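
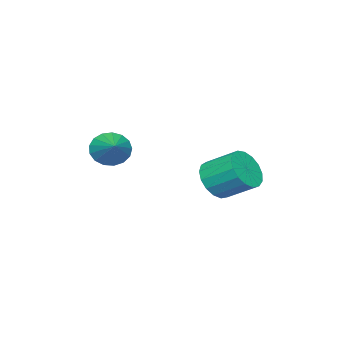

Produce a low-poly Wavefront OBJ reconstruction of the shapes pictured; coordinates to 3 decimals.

v 0.515 -0.412 -3.115
v 0.87 0.086 -3.841
v 0.681 1.371 -3.051
v 0.325 0.872 -2.325
v 0.424 0.073 -3.926
v 0.235 1.358 -3.137
v -0.002 -0.051 -3.826
v -0.191 1.233 -3.036
v -0.309 -0.259 -3.563
v -0.498 1.026 -2.773
v -0.428 -0.501 -3.197
v -0.617 0.784 -2.407
v -0.331 -0.723 -2.812
v -0.52 0.562 -2.022
v -0.04 -0.874 -2.497
v -0.229 0.411 -1.707
v 0.378 -0.919 -2.323
v 0.189 0.366 -1.533
v 0.827 -0.848 -2.331
v 0.638 0.437 -1.541
v 1.205 -0.678 -2.518
v 1.015 0.607 -1.728
v 1.424 -0.446 -2.842
v 1.235 0.839 -2.052
v 1.435 -0.207 -3.229
v 1.246 1.078 -2.439
v 1.235 -0.015 -3.589
v 1.046 1.27 -2.799
v 1.865 -4.31 -1.898
v 2.462 -4.609 -2.391
v 2.855 -3.35 -1.282
v 2.305 -4.311 -2.602
v 2.047 -4.013 -2.652
v 1.747 -3.783 -2.529
v 1.475 -3.674 -2.261
v 1.292 -3.71 -1.911
v 1.24 -3.883 -1.557
v 1.331 -4.155 -1.282
v 1.545 -4.461 -1.147
v 1.832 -4.733 -1.185
v 2.127 -4.908 -1.386
v 2.361 -4.946 -1.704
v 2.482 -4.838 -2.067
f 2 1 5
f 2 5 3
f 3 5 6
f 3 6 4
f 5 1 7
f 5 7 6
f 6 7 8
f 6 8 4
f 7 1 9
f 7 9 8
f 8 9 10
f 8 10 4
f 9 1 11
f 9 11 10
f 10 11 12
f 10 12 4
f 11 1 13
f 11 13 12
f 12 13 14
f 12 14 4
f 13 1 15
f 13 15 14
f 14 15 16
f 14 16 4
f 15 1 17
f 15 17 16
f 16 17 18
f 16 18 4
f 17 1 19
f 17 19 18
f 18 19 20
f 18 20 4
f 19 1 21
f 19 21 20
f 20 21 22
f 20 22 4
f 21 1 23
f 21 23 22
f 22 23 24
f 22 24 4
f 23 1 25
f 23 25 24
f 24 25 26
f 24 26 4
f 25 1 27
f 25 27 26
f 26 27 28
f 26 28 4
f 27 1 2
f 27 2 28
f 28 2 3
f 28 3 4
f 30 29 32
f 30 32 31
f 32 29 33
f 32 33 31
f 33 29 34
f 33 34 31
f 34 29 35
f 34 35 31
f 35 29 36
f 35 36 31
f 36 29 37
f 36 37 31
f 37 29 38
f 37 38 31
f 38 29 39
f 38 39 31
f 39 29 40
f 39 40 31
f 40 29 41
f 40 41 31
f 41 29 42
f 41 42 31
f 42 29 43
f 42 43 31
f 43 29 30
f 43 30 31



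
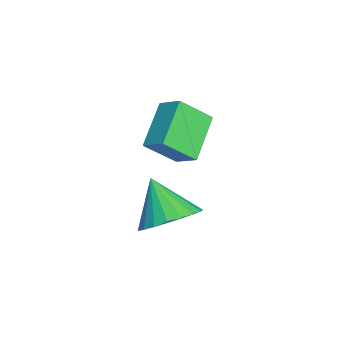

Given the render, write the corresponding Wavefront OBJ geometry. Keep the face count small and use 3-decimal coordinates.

v -1.936 -3.392 3.345
v -3.277 -2.962 4.261
v -2.248 -2.44 2.441
v -3.59 -2.01 3.356
v -1.43 -2.79 3.804
v -2.772 -2.36 4.719
v -1.743 -1.838 2.899
v -3.084 -1.408 3.815
v 0.353 -2.52 1.862
v 1.17 -2.561 2.401
v -0.453 -3.1 3.038
v 1.03 -2.189 2.489
v 0.772 -1.874 2.468
v 0.443 -1.67 2.342
v 0.097 -1.614 2.133
v -0.204 -1.714 1.878
v -0.409 -1.953 1.619
v -0.482 -2.29 1.403
v -0.41 -2.667 1.265
v -0.207 -3.019 1.231
v 0.093 -3.284 1.306
v 0.438 -3.417 1.477
v 0.769 -3.395 1.715
v 1.027 -3.221 1.978
v 1.169 -2.927 2.22
f 2 4 1
f 5 2 1
f 1 4 3
f 3 5 1
f 2 8 4
f 6 2 5
f 6 8 2
f 4 8 3
f 7 5 3
f 3 8 7
f 7 6 5
f 8 6 7
f 10 9 12
f 10 12 11
f 12 9 13
f 12 13 11
f 13 9 14
f 13 14 11
f 14 9 15
f 14 15 11
f 15 9 16
f 15 16 11
f 16 9 17
f 16 17 11
f 17 9 18
f 17 18 11
f 18 9 19
f 18 19 11
f 19 9 20
f 19 20 11
f 20 9 21
f 20 21 11
f 21 9 22
f 21 22 11
f 22 9 23
f 22 23 11
f 23 9 24
f 23 24 11
f 24 9 25
f 24 25 11
f 25 9 10
f 25 10 11



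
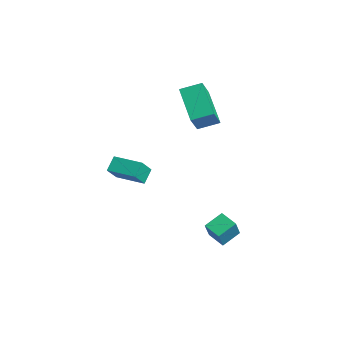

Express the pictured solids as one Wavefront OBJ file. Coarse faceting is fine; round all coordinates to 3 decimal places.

v -2.075 -1.532 -0.815
v -1.661 -2.164 0.052
v -0.868 -0.677 -0.768
v -0.454 -1.309 0.099
v -1.686 -2.051 -1.379
v -1.272 -2.683 -0.512
v -0.479 -1.196 -1.332
v -0.065 -1.828 -0.465
v -4.875 2.942 0.884
v -4.499 3.961 1.262
v -3.147 2.717 -0.233
v -2.771 3.736 0.144
v -4.229 2.284 2.016
v -3.853 3.303 2.393
v -2.501 2.059 0.898
v -2.125 3.078 1.276
v 1.476 1.11 -4.249
v 1.937 0.665 -3.199
v 1.313 2.038 -3.785
v 1.774 1.593 -2.735
v 2.326 1.387 -4.505
v 2.787 0.942 -3.455
v 2.163 2.315 -4.041
v 2.624 1.87 -2.991
f 2 4 1
f 5 2 1
f 1 4 3
f 3 5 1
f 2 8 4
f 6 2 5
f 6 8 2
f 4 8 3
f 7 5 3
f 3 8 7
f 7 6 5
f 8 6 7
f 10 12 9
f 13 10 9
f 9 12 11
f 11 13 9
f 10 16 12
f 14 10 13
f 14 16 10
f 12 16 11
f 15 13 11
f 11 16 15
f 15 14 13
f 16 14 15
f 18 20 17
f 21 18 17
f 17 20 19
f 19 21 17
f 18 24 20
f 22 18 21
f 22 24 18
f 20 24 19
f 23 21 19
f 19 24 23
f 23 22 21
f 24 22 23



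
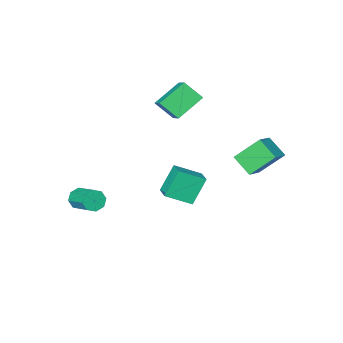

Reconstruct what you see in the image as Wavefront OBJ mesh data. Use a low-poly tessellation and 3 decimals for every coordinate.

v -2.459 -3.363 1.133
v -3.928 -3.468 2.06
v -2.091 -2.285 1.838
v -3.56 -2.39 2.765
v -1.86 -4.13 1.995
v -3.329 -4.235 2.922
v -1.492 -3.052 2.7
v -2.961 -3.157 3.627
v -2.702 -1.143 -1.741
v -1.499 -1.771 -1.055
v -2.368 -0.19 -1.455
v -1.166 -0.817 -0.768
v -1.834 -1.023 -3.152
v -0.632 -1.65 -2.465
v -1.501 -0.069 -2.865
v -0.298 -0.697 -2.179
v -4.782 2.847 1.209
v -4.577 1.822 1.913
v -3.861 3.372 1.705
v -3.657 2.347 2.409
v -3.763 2.213 -0.009
v -3.559 1.188 0.695
v -2.843 2.738 0.487
v -2.638 1.713 1.191
v 2.556 -3.91 -3.256
v 3.07 -3.725 -3.609
v 3.058 -2.326 -2.897
v 2.544 -2.51 -2.544
v 2.638 -3.616 -3.831
v 2.626 -2.217 -3.118
v 2.158 -3.679 -3.715
v 2.146 -2.28 -3.003
v 1.911 -3.877 -3.331
v 1.899 -2.478 -2.619
v 2.042 -4.094 -2.903
v 2.03 -2.695 -2.191
v 2.474 -4.203 -2.682
v 2.462 -2.804 -1.969
v 2.954 -4.14 -2.797
v 2.942 -2.741 -2.085
v 3.201 -3.942 -3.181
v 3.189 -2.543 -2.469
f 2 4 1
f 5 2 1
f 1 4 3
f 3 5 1
f 2 8 4
f 6 2 5
f 6 8 2
f 4 8 3
f 7 5 3
f 3 8 7
f 7 6 5
f 8 6 7
f 10 12 9
f 13 10 9
f 9 12 11
f 11 13 9
f 10 16 12
f 14 10 13
f 14 16 10
f 12 16 11
f 15 13 11
f 11 16 15
f 15 14 13
f 16 14 15
f 18 20 17
f 21 18 17
f 17 20 19
f 19 21 17
f 18 24 20
f 22 18 21
f 22 24 18
f 20 24 19
f 23 21 19
f 19 24 23
f 23 22 21
f 24 22 23
f 26 25 29
f 26 29 27
f 27 29 30
f 27 30 28
f 29 25 31
f 29 31 30
f 30 31 32
f 30 32 28
f 31 25 33
f 31 33 32
f 32 33 34
f 32 34 28
f 33 25 35
f 33 35 34
f 34 35 36
f 34 36 28
f 35 25 37
f 35 37 36
f 36 37 38
f 36 38 28
f 37 25 39
f 37 39 38
f 38 39 40
f 38 40 28
f 39 25 41
f 39 41 40
f 40 41 42
f 40 42 28
f 41 25 26
f 41 26 42
f 42 26 27
f 42 27 28



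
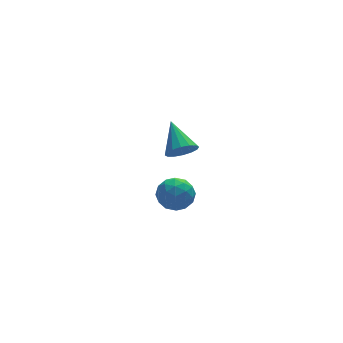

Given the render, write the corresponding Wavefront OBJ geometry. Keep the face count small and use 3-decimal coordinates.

v 1.81 1.535 1.825
v 2.326 1.247 2.254
v 1.79 2.885 2.755
v 2.515 1.434 1.986
v 2.515 1.649 1.674
v 2.326 1.833 1.404
v 1.999 1.937 1.246
v 1.621 1.933 1.243
v 1.294 1.823 1.396
v 1.105 1.635 1.664
v 1.105 1.421 1.975
v 1.293 1.237 2.246
v 1.621 1.133 2.404
v 1.998 1.137 2.407
v -0.773 -2.804 2.999
v -0.276 -2.597 3.604
v 0.196 -3.483 2.436
v 0.693 -3.276 3.041
v 0.078 -3.784 3.179
v -0.521 -3.364 3.527
v 0.441 -2.716 2.513
v -0.158 -2.296 2.861
v 0.474 -2.542 3.303
v 0.25 -3.202 3.715
v -0.33 -2.878 2.325
v -0.554 -3.538 2.737
v -0.609 -2.641 3.351
v 0.529 -3.439 2.689
v 0.168 -3.738 2.77
v 0.46 -3.616 3.126
v -0.753 -3.092 3.305
v -0.461 -2.97 3.661
v -0.253 -3.668 3.411
v 0.381 -3.11 2.379
v 0.673 -2.988 2.735
v -0.54 -2.464 2.914
v -0.248 -2.342 3.27
v 0.173 -2.412 2.629
v 0.124 -2.486 3.53
v 0.693 -2.886 3.199
v 0.545 -2.556 2.889
v 0.193 -2.31 3.093
v -0.008 -2.875 3.771
v 0.561 -3.274 3.441
v 0.2 -3.573 3.522
v -0.152 -3.326 3.726
v 0.433 -2.842 3.595
v -0.641 -2.806 2.599
v -0.072 -3.205 2.269
v 0.072 -2.754 2.314
v -0.28 -2.507 2.518
v -0.773 -3.194 2.841
v -0.204 -3.594 2.51
v -0.273 -3.77 2.947
v -0.625 -3.524 3.151
v -0.513 -3.238 2.445
f 2 1 4
f 2 4 3
f 4 1 5
f 4 5 3
f 5 1 6
f 5 6 3
f 6 1 7
f 6 7 3
f 7 1 8
f 7 8 3
f 8 1 9
f 8 9 3
f 9 1 10
f 9 10 3
f 10 1 11
f 10 11 3
f 11 1 12
f 11 12 3
f 12 1 13
f 12 13 3
f 13 1 14
f 13 14 3
f 14 1 2
f 14 2 3
f 15 52 31
f 52 26 55
f 31 55 20
f 52 55 31
f 15 31 27
f 31 20 32
f 27 32 16
f 31 32 27
f 15 27 36
f 27 16 37
f 36 37 22
f 27 37 36
f 15 36 48
f 36 22 51
f 48 51 25
f 36 51 48
f 15 48 52
f 48 25 56
f 52 56 26
f 48 56 52
f 16 32 43
f 32 20 46
f 43 46 24
f 32 46 43
f 20 55 33
f 55 26 54
f 33 54 19
f 55 54 33
f 26 56 53
f 56 25 49
f 53 49 17
f 56 49 53
f 25 51 50
f 51 22 38
f 50 38 21
f 51 38 50
f 22 37 42
f 37 16 39
f 42 39 23
f 37 39 42
f 18 44 30
f 44 24 45
f 30 45 19
f 44 45 30
f 18 30 28
f 30 19 29
f 28 29 17
f 30 29 28
f 18 28 35
f 28 17 34
f 35 34 21
f 28 34 35
f 18 35 40
f 35 21 41
f 40 41 23
f 35 41 40
f 18 40 44
f 40 23 47
f 44 47 24
f 40 47 44
f 19 45 33
f 45 24 46
f 33 46 20
f 45 46 33
f 17 29 53
f 29 19 54
f 53 54 26
f 29 54 53
f 21 34 50
f 34 17 49
f 50 49 25
f 34 49 50
f 23 41 42
f 41 21 38
f 42 38 22
f 41 38 42
f 24 47 43
f 47 23 39
f 43 39 16
f 47 39 43



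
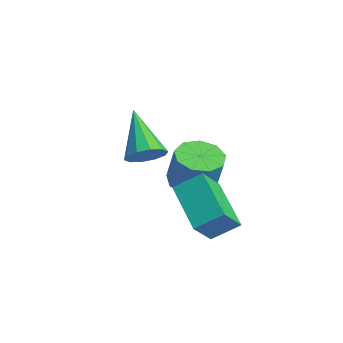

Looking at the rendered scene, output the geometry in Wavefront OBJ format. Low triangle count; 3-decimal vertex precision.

v 2.669 -3.817 2.51
v 3.107 -3.845 3.015
v 1.271 -3.683 3.73
v 3.056 -3.448 2.913
v 2.857 -3.191 2.656
v 2.586 -3.173 2.344
v 2.346 -3.401 2.095
v 2.23 -3.788 2.004
v 2.281 -4.186 2.107
v 2.481 -4.443 2.363
v 2.752 -4.461 2.676
v 2.991 -4.232 2.925
v 0.299 -1.353 -0.443
v 1.097 -1.362 -0.705
v 1.539 -1.277 0.641
v 0.741 -1.267 0.903
v 0.906 -0.821 -0.677
v 1.348 -0.736 0.67
v 0.431 -0.529 -0.539
v 0.873 -0.443 0.808
v -0.106 -0.622 -0.357
v 0.337 -0.536 0.99
v -0.454 -1.057 -0.215
v -0.011 -0.971 1.132
v -0.449 -1.631 -0.18
v -0.006 -1.545 1.167
v -0.095 -2.074 -0.268
v 0.348 -1.989 1.078
v 0.444 -2.18 -0.438
v 0.887 -2.095 0.908
v 0.914 -1.899 -0.611
v 1.357 -1.814 0.735
v 1.301 -1.858 -0.567
v 1.715 -2.601 0.322
v 1.593 -0.982 0.03
v 2.007 -1.724 0.918
v 3.053 -1.876 -1.398
v 3.467 -2.618 -0.51
v 3.345 -0.999 -0.802
v 3.759 -1.742 0.087
f 2 1 4
f 2 4 3
f 4 1 5
f 4 5 3
f 5 1 6
f 5 6 3
f 6 1 7
f 6 7 3
f 7 1 8
f 7 8 3
f 8 1 9
f 8 9 3
f 9 1 10
f 9 10 3
f 10 1 11
f 10 11 3
f 11 1 12
f 11 12 3
f 12 1 2
f 12 2 3
f 14 13 17
f 14 17 15
f 15 17 18
f 15 18 16
f 17 13 19
f 17 19 18
f 18 19 20
f 18 20 16
f 19 13 21
f 19 21 20
f 20 21 22
f 20 22 16
f 21 13 23
f 21 23 22
f 22 23 24
f 22 24 16
f 23 13 25
f 23 25 24
f 24 25 26
f 24 26 16
f 25 13 27
f 25 27 26
f 26 27 28
f 26 28 16
f 27 13 29
f 27 29 28
f 28 29 30
f 28 30 16
f 29 13 31
f 29 31 30
f 30 31 32
f 30 32 16
f 31 13 14
f 31 14 32
f 32 14 15
f 32 15 16
f 34 36 33
f 37 34 33
f 33 36 35
f 35 37 33
f 34 40 36
f 38 34 37
f 38 40 34
f 36 40 35
f 39 37 35
f 35 40 39
f 39 38 37
f 40 38 39



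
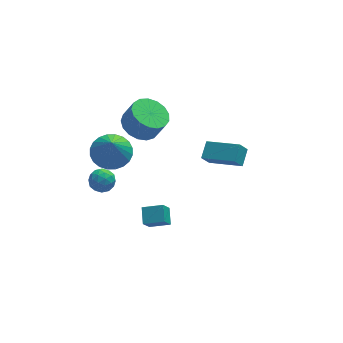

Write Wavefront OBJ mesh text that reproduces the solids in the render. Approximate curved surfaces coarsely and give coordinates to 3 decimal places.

v -2.059 1.788 0.008
v -1.011 1.797 0.071
v -2.141 1.152 1.452
v -1.104 2.164 0.228
v -1.341 2.474 0.351
v -1.689 2.679 0.422
v -2.092 2.749 0.43
v -2.491 2.673 0.373
v -2.824 2.462 0.262
v -3.04 2.148 0.111
v -3.107 1.78 -0.055
v -3.015 1.413 -0.211
v -2.777 1.103 -0.335
v -2.43 0.897 -0.406
v -2.026 0.827 -0.414
v -1.628 0.903 -0.357
v -1.295 1.114 -0.246
v -1.078 1.428 -0.095
v -1.461 -3.034 -0.745
v -0.503 -3.332 -0.436
v -1.358 -2.244 -0.305
v -0.4 -2.543 0.005
v -1.08 -2.637 -1.545
v -0.122 -2.936 -1.235
v -0.977 -1.848 -1.104
v -0.019 -2.146 -0.795
v 2.915 2.255 -2.565
v 2.476 2.097 -1.891
v 3.353 3.047 -2.095
v 2.914 2.889 -1.42
v 4.326 1.091 -1.92
v 3.887 0.933 -1.245
v 4.764 1.883 -1.449
v 4.325 1.725 -0.775
v -0.538 2.324 1.299
v 0.294 1.967 0.851
v 0.79 1.74 1.954
v -0.042 2.096 2.401
v 0.386 2.438 0.907
v 0.882 2.211 2.01
v 0.266 2.883 1.053
v 0.762 2.656 2.155
v -0.038 3.2 1.255
v 0.458 2.973 2.357
v -0.457 3.316 1.467
v 0.039 3.089 2.569
v -0.894 3.205 1.64
v -0.398 2.978 2.743
v -1.249 2.892 1.736
v -0.754 2.665 2.838
v -1.442 2.448 1.731
v -0.947 2.221 2.833
v -1.428 1.976 1.627
v -0.932 1.749 2.73
v -1.209 1.584 1.448
v -0.714 1.357 2.551
v -0.837 1.361 1.235
v -0.341 1.134 2.337
v -0.396 1.359 1.036
v 0.099 1.131 2.139
v 0.012 1.577 0.898
v 0.508 1.35 2
v -2.834 2.097 -1.694
v -2.14 2.056 -1.862
v -3.04 1.144 -2.318
v -2.346 1.103 -2.486
v -2.56 0.979 -1.815
v -2.433 1.567 -1.429
v -2.747 1.633 -2.751
v -2.62 2.221 -2.365
v -2.086 1.769 -2.514
v -1.971 1.365 -1.936
v -3.209 1.835 -2.244
v -3.094 1.431 -1.666
v -2.469 2.16 -1.723
v -2.711 1.04 -2.457
v -2.837 0.967 -2.063
v -2.429 0.943 -2.161
v -2.641 1.873 -1.469
v -2.233 1.849 -1.567
v -2.48 1.216 -1.54
v -2.947 1.351 -2.613
v -2.539 1.327 -2.711
v -2.751 2.257 -2.019
v -2.343 2.233 -2.117
v -2.7 1.984 -2.64
v -2.029 1.967 -2.205
v -2.151 1.407 -2.572
v -2.386 1.719 -2.728
v -2.311 2.064 -2.501
v -1.961 1.729 -1.865
v -2.083 1.17 -2.232
v -2.209 1.097 -1.838
v -2.134 1.442 -1.611
v -1.93 1.561 -2.249
v -3.097 2.03 -1.948
v -3.219 1.471 -2.315
v -3.046 1.758 -2.569
v -2.971 2.103 -2.342
v -3.029 1.793 -1.608
v -3.151 1.233 -1.975
v -2.869 1.136 -1.679
v -2.794 1.481 -1.452
v -3.25 1.639 -1.931
f 2 1 4
f 2 4 3
f 4 1 5
f 4 5 3
f 5 1 6
f 5 6 3
f 6 1 7
f 6 7 3
f 7 1 8
f 7 8 3
f 8 1 9
f 8 9 3
f 9 1 10
f 9 10 3
f 10 1 11
f 10 11 3
f 11 1 12
f 11 12 3
f 12 1 13
f 12 13 3
f 13 1 14
f 13 14 3
f 14 1 15
f 14 15 3
f 15 1 16
f 15 16 3
f 16 1 17
f 16 17 3
f 17 1 18
f 17 18 3
f 18 1 2
f 18 2 3
f 20 22 19
f 23 20 19
f 19 22 21
f 21 23 19
f 20 26 22
f 24 20 23
f 24 26 20
f 22 26 21
f 25 23 21
f 21 26 25
f 25 24 23
f 26 24 25
f 28 30 27
f 31 28 27
f 27 30 29
f 29 31 27
f 28 34 30
f 32 28 31
f 32 34 28
f 30 34 29
f 33 31 29
f 29 34 33
f 33 32 31
f 34 32 33
f 36 35 39
f 36 39 37
f 37 39 40
f 37 40 38
f 39 35 41
f 39 41 40
f 40 41 42
f 40 42 38
f 41 35 43
f 41 43 42
f 42 43 44
f 42 44 38
f 43 35 45
f 43 45 44
f 44 45 46
f 44 46 38
f 45 35 47
f 45 47 46
f 46 47 48
f 46 48 38
f 47 35 49
f 47 49 48
f 48 49 50
f 48 50 38
f 49 35 51
f 49 51 50
f 50 51 52
f 50 52 38
f 51 35 53
f 51 53 52
f 52 53 54
f 52 54 38
f 53 35 55
f 53 55 54
f 54 55 56
f 54 56 38
f 55 35 57
f 55 57 56
f 56 57 58
f 56 58 38
f 57 35 59
f 57 59 58
f 58 59 60
f 58 60 38
f 59 35 61
f 59 61 60
f 60 61 62
f 60 62 38
f 61 35 36
f 61 36 62
f 62 36 37
f 62 37 38
f 63 100 79
f 100 74 103
f 79 103 68
f 100 103 79
f 63 79 75
f 79 68 80
f 75 80 64
f 79 80 75
f 63 75 84
f 75 64 85
f 84 85 70
f 75 85 84
f 63 84 96
f 84 70 99
f 96 99 73
f 84 99 96
f 63 96 100
f 96 73 104
f 100 104 74
f 96 104 100
f 64 80 91
f 80 68 94
f 91 94 72
f 80 94 91
f 68 103 81
f 103 74 102
f 81 102 67
f 103 102 81
f 74 104 101
f 104 73 97
f 101 97 65
f 104 97 101
f 73 99 98
f 99 70 86
f 98 86 69
f 99 86 98
f 70 85 90
f 85 64 87
f 90 87 71
f 85 87 90
f 66 92 78
f 92 72 93
f 78 93 67
f 92 93 78
f 66 78 76
f 78 67 77
f 76 77 65
f 78 77 76
f 66 76 83
f 76 65 82
f 83 82 69
f 76 82 83
f 66 83 88
f 83 69 89
f 88 89 71
f 83 89 88
f 66 88 92
f 88 71 95
f 92 95 72
f 88 95 92
f 67 93 81
f 93 72 94
f 81 94 68
f 93 94 81
f 65 77 101
f 77 67 102
f 101 102 74
f 77 102 101
f 69 82 98
f 82 65 97
f 98 97 73
f 82 97 98
f 71 89 90
f 89 69 86
f 90 86 70
f 89 86 90
f 72 95 91
f 95 71 87
f 91 87 64
f 95 87 91



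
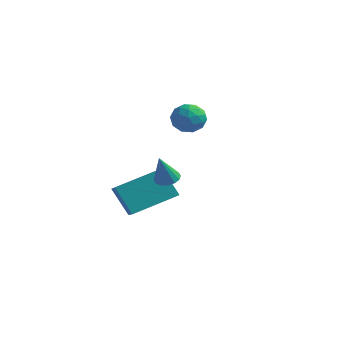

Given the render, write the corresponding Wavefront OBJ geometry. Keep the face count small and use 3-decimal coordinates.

v 0.011 -0.587 -2.363
v 0.636 -1.196 -1.918
v 1.128 1.089 -1.639
v 1.753 0.479 -1.193
v 0.867 -0.619 -3.607
v 1.492 -1.229 -3.161
v 1.984 1.056 -2.882
v 2.609 0.447 -2.437
v 0.524 4.263 0.073
v 0.989 4.355 0.73
v 0.811 2.985 0.05
v 1.276 3.077 0.707
v 0.472 3.152 0.766
v 0.295 3.942 0.781
v 1.505 3.398 -0.001
v 1.328 4.188 0.014
v 1.596 3.82 0.684
v 0.957 3.669 1.158
v 0.843 3.671 -0.378
v 0.204 3.52 0.096
v 0.732 4.421 0.404
v 1.068 2.919 0.376
v 0.596 2.963 0.412
v 0.869 3.017 0.797
v 0.323 4.179 0.434
v 0.597 4.233 0.819
v 0.293 3.526 0.841
v 1.203 3.107 -0.039
v 1.477 3.161 0.346
v 0.931 4.323 -0.017
v 1.204 4.377 0.368
v 1.507 3.814 -0.061
v 1.361 4.161 0.762
v 1.53 3.41 0.749
v 1.665 3.598 0.333
v 1.561 4.063 0.342
v 0.986 4.072 1.041
v 1.154 3.321 1.027
v 0.682 3.365 1.063
v 0.578 3.829 1.071
v 1.342 3.758 1.014
v 0.646 4.019 -0.247
v 0.814 3.268 -0.261
v 1.222 3.511 -0.291
v 1.118 3.975 -0.283
v 0.27 3.93 0.031
v 0.439 3.179 0.018
v 0.239 3.277 0.438
v 0.135 3.742 0.447
v 0.458 3.582 -0.234
v 3.543 -1.78 -0.434
v 4.07 -1.734 -0.412
v 3.537 -2.32 0.814
v 3.974 -1.498 -0.31
v 3.762 -1.338 -0.242
v 3.491 -1.296 -0.225
v 3.234 -1.384 -0.264
v 3.06 -1.578 -0.349
v 3.015 -1.827 -0.456
v 3.111 -2.063 -0.558
v 3.323 -2.223 -0.626
v 3.594 -2.264 -0.643
v 3.851 -2.176 -0.604
v 4.025 -1.982 -0.519
f 2 4 1
f 5 2 1
f 1 4 3
f 3 5 1
f 2 8 4
f 6 2 5
f 6 8 2
f 4 8 3
f 7 5 3
f 3 8 7
f 7 6 5
f 8 6 7
f 9 46 25
f 46 20 49
f 25 49 14
f 46 49 25
f 9 25 21
f 25 14 26
f 21 26 10
f 25 26 21
f 9 21 30
f 21 10 31
f 30 31 16
f 21 31 30
f 9 30 42
f 30 16 45
f 42 45 19
f 30 45 42
f 9 42 46
f 42 19 50
f 46 50 20
f 42 50 46
f 10 26 37
f 26 14 40
f 37 40 18
f 26 40 37
f 14 49 27
f 49 20 48
f 27 48 13
f 49 48 27
f 20 50 47
f 50 19 43
f 47 43 11
f 50 43 47
f 19 45 44
f 45 16 32
f 44 32 15
f 45 32 44
f 16 31 36
f 31 10 33
f 36 33 17
f 31 33 36
f 12 38 24
f 38 18 39
f 24 39 13
f 38 39 24
f 12 24 22
f 24 13 23
f 22 23 11
f 24 23 22
f 12 22 29
f 22 11 28
f 29 28 15
f 22 28 29
f 12 29 34
f 29 15 35
f 34 35 17
f 29 35 34
f 12 34 38
f 34 17 41
f 38 41 18
f 34 41 38
f 13 39 27
f 39 18 40
f 27 40 14
f 39 40 27
f 11 23 47
f 23 13 48
f 47 48 20
f 23 48 47
f 15 28 44
f 28 11 43
f 44 43 19
f 28 43 44
f 17 35 36
f 35 15 32
f 36 32 16
f 35 32 36
f 18 41 37
f 41 17 33
f 37 33 10
f 41 33 37
f 52 51 54
f 52 54 53
f 54 51 55
f 54 55 53
f 55 51 56
f 55 56 53
f 56 51 57
f 56 57 53
f 57 51 58
f 57 58 53
f 58 51 59
f 58 59 53
f 59 51 60
f 59 60 53
f 60 51 61
f 60 61 53
f 61 51 62
f 61 62 53
f 62 51 63
f 62 63 53
f 63 51 64
f 63 64 53
f 64 51 52
f 64 52 53



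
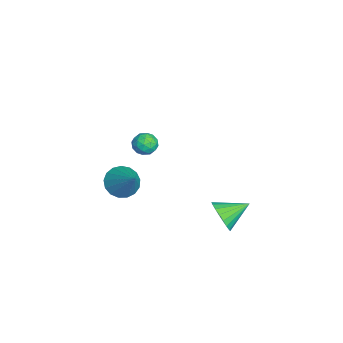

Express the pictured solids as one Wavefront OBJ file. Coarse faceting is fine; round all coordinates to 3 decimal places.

v 1.816 -0.515 3.177
v 2.203 -0.252 2.65
v 1.977 -1.568 2.77
v 2.364 -1.305 2.243
v 2.609 -1.287 2.904
v 2.509 -0.636 3.155
v 1.671 -1.184 2.265
v 1.571 -0.533 2.516
v 2.113 -0.665 2.087
v 2.693 -0.729 2.482
v 1.487 -1.091 2.938
v 2.067 -1.155 3.333
v 1.995 -0.291 2.949
v 2.185 -1.529 2.471
v 2.329 -1.518 2.859
v 2.556 -1.364 2.55
v 2.175 -0.517 3.246
v 2.403 -0.363 2.936
v 2.642 -0.971 3.086
v 1.777 -1.457 2.484
v 2.005 -1.303 2.174
v 1.624 -0.456 2.87
v 1.851 -0.302 2.561
v 1.538 -0.849 2.334
v 2.17 -0.38 2.308
v 2.265 -0.998 2.069
v 1.857 -0.927 2.082
v 1.799 -0.545 2.23
v 2.511 -0.417 2.541
v 2.606 -1.036 2.301
v 2.75 -1.025 2.69
v 2.691 -0.643 2.837
v 2.458 -0.66 2.209
v 1.574 -0.784 3.119
v 1.669 -1.403 2.879
v 1.489 -1.177 2.583
v 1.43 -0.795 2.73
v 1.915 -0.822 3.351
v 2.01 -1.44 3.112
v 2.381 -1.275 3.19
v 2.323 -0.893 3.338
v 1.722 -1.16 3.211
v -2.215 -2.15 -3.877
v -1.504 -2.761 -4.278
v -0.785 -1.45 -2.403
v -1.453 -2.343 -4.526
v -1.576 -1.882 -4.625
v -1.846 -1.482 -4.553
v -2.201 -1.235 -4.326
v -2.559 -1.197 -3.996
v -2.838 -1.378 -3.639
v -2.975 -1.736 -3.336
v -2.937 -2.189 -3.157
v -2.734 -2.633 -3.143
v -2.413 -2.966 -3.297
v -2.046 -3.112 -3.584
v -1.718 -3.038 -3.938
v 0.711 2.937 -4.271
v 1.34 3.401 -4.91
v 0.289 4.423 -3.609
v 0.981 3.396 -5.129
v 0.576 3.312 -5.199
v 0.194 3.163 -5.108
v -0.099 2.975 -4.873
v -0.252 2.781 -4.533
v -0.238 2.613 -4.149
v -0.06 2.502 -3.785
v 0.251 2.466 -3.505
v 0.642 2.511 -3.358
v 1.044 2.63 -3.368
v 1.389 2.802 -3.535
v 1.617 2.998 -3.829
v 1.688 3.183 -4.199
v 1.59 3.325 -4.582
f 1 38 17
f 38 12 41
f 17 41 6
f 38 41 17
f 1 17 13
f 17 6 18
f 13 18 2
f 17 18 13
f 1 13 22
f 13 2 23
f 22 23 8
f 13 23 22
f 1 22 34
f 22 8 37
f 34 37 11
f 22 37 34
f 1 34 38
f 34 11 42
f 38 42 12
f 34 42 38
f 2 18 29
f 18 6 32
f 29 32 10
f 18 32 29
f 6 41 19
f 41 12 40
f 19 40 5
f 41 40 19
f 12 42 39
f 42 11 35
f 39 35 3
f 42 35 39
f 11 37 36
f 37 8 24
f 36 24 7
f 37 24 36
f 8 23 28
f 23 2 25
f 28 25 9
f 23 25 28
f 4 30 16
f 30 10 31
f 16 31 5
f 30 31 16
f 4 16 14
f 16 5 15
f 14 15 3
f 16 15 14
f 4 14 21
f 14 3 20
f 21 20 7
f 14 20 21
f 4 21 26
f 21 7 27
f 26 27 9
f 21 27 26
f 4 26 30
f 26 9 33
f 30 33 10
f 26 33 30
f 5 31 19
f 31 10 32
f 19 32 6
f 31 32 19
f 3 15 39
f 15 5 40
f 39 40 12
f 15 40 39
f 7 20 36
f 20 3 35
f 36 35 11
f 20 35 36
f 9 27 28
f 27 7 24
f 28 24 8
f 27 24 28
f 10 33 29
f 33 9 25
f 29 25 2
f 33 25 29
f 44 43 46
f 44 46 45
f 46 43 47
f 46 47 45
f 47 43 48
f 47 48 45
f 48 43 49
f 48 49 45
f 49 43 50
f 49 50 45
f 50 43 51
f 50 51 45
f 51 43 52
f 51 52 45
f 52 43 53
f 52 53 45
f 53 43 54
f 53 54 45
f 54 43 55
f 54 55 45
f 55 43 56
f 55 56 45
f 56 43 57
f 56 57 45
f 57 43 44
f 57 44 45
f 59 58 61
f 59 61 60
f 61 58 62
f 61 62 60
f 62 58 63
f 62 63 60
f 63 58 64
f 63 64 60
f 64 58 65
f 64 65 60
f 65 58 66
f 65 66 60
f 66 58 67
f 66 67 60
f 67 58 68
f 67 68 60
f 68 58 69
f 68 69 60
f 69 58 70
f 69 70 60
f 70 58 71
f 70 71 60
f 71 58 72
f 71 72 60
f 72 58 73
f 72 73 60
f 73 58 74
f 73 74 60
f 74 58 59
f 74 59 60



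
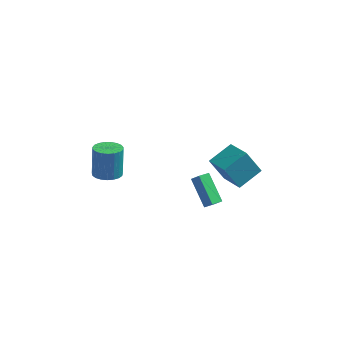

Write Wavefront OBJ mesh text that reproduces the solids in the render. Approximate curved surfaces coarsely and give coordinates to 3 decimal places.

v 2.615 -0.342 0.36
v 1.501 0.956 1.694
v 3.089 0.309 0.122
v 1.975 1.608 1.456
v 3.145 -0.508 0.964
v 2.031 0.791 2.298
v 3.619 0.144 0.726
v 2.505 1.442 2.06
v 3.155 2.97 0.153
v 2.193 2.933 1.767
v 4.25 4.296 0.836
v 3.288 4.259 2.45
v 4.412 1.561 0.87
v 3.45 1.524 2.484
v 5.507 2.887 1.553
v 4.545 2.85 3.167
v -3.785 0.913 1.06
v -2.887 1.244 0.995
v -2.976 1.879 3.016
v -3.875 1.547 3.08
v -3.1 1.562 0.886
v -3.19 2.197 2.907
v -3.433 1.769 0.806
v -3.522 2.404 2.827
v -3.826 1.827 0.771
v -3.915 2.462 2.791
v -4.212 1.727 0.785
v -4.302 2.362 2.806
v -4.525 1.487 0.847
v -4.614 2.121 2.867
v -4.709 1.147 0.945
v -4.799 1.781 2.966
v -4.734 0.766 1.064
v -4.823 1.401 3.084
v -4.595 0.411 1.181
v -4.684 1.046 3.202
v -4.316 0.143 1.278
v -4.405 0.778 3.299
v -3.945 0.007 1.337
v -4.034 0.642 3.358
v -3.546 0.029 1.348
v -3.636 0.663 3.369
v -3.189 0.203 1.309
v -3.278 0.837 3.33
v -2.935 0.5 1.227
v -3.024 1.134 3.248
v -2.828 0.868 1.116
v -2.917 1.503 3.137
f 2 4 1
f 5 2 1
f 1 4 3
f 3 5 1
f 2 8 4
f 6 2 5
f 6 8 2
f 4 8 3
f 7 5 3
f 3 8 7
f 7 6 5
f 8 6 7
f 10 12 9
f 13 10 9
f 9 12 11
f 11 13 9
f 10 16 12
f 14 10 13
f 14 16 10
f 12 16 11
f 15 13 11
f 11 16 15
f 15 14 13
f 16 14 15
f 18 17 21
f 18 21 19
f 19 21 22
f 19 22 20
f 21 17 23
f 21 23 22
f 22 23 24
f 22 24 20
f 23 17 25
f 23 25 24
f 24 25 26
f 24 26 20
f 25 17 27
f 25 27 26
f 26 27 28
f 26 28 20
f 27 17 29
f 27 29 28
f 28 29 30
f 28 30 20
f 29 17 31
f 29 31 30
f 30 31 32
f 30 32 20
f 31 17 33
f 31 33 32
f 32 33 34
f 32 34 20
f 33 17 35
f 33 35 34
f 34 35 36
f 34 36 20
f 35 17 37
f 35 37 36
f 36 37 38
f 36 38 20
f 37 17 39
f 37 39 38
f 38 39 40
f 38 40 20
f 39 17 41
f 39 41 40
f 40 41 42
f 40 42 20
f 41 17 43
f 41 43 42
f 42 43 44
f 42 44 20
f 43 17 45
f 43 45 44
f 44 45 46
f 44 46 20
f 45 17 47
f 45 47 46
f 46 47 48
f 46 48 20
f 47 17 18
f 47 18 48
f 48 18 19
f 48 19 20



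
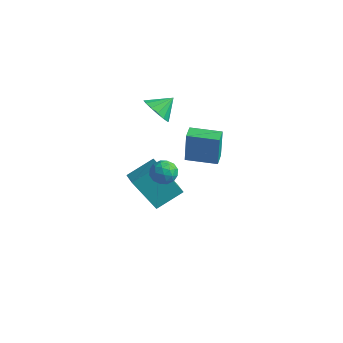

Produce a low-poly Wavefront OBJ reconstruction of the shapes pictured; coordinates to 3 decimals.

v -3.659 -2.561 -2.554
v -3.043 -1.224 -1.745
v -4.691 -1.824 -2.987
v -4.074 -0.486 -2.178
v -2.526 -2.014 -4.322
v -1.909 -0.676 -3.513
v -3.557 -1.276 -4.755
v -2.941 0.061 -3.946
v -2.912 -1.563 2.649
v -2.29 -1.351 2.049
v -2.548 -0.697 3.331
v -2.66 -1.103 1.93
v -3.097 -0.978 2.005
v -3.485 -1.01 2.252
v -3.718 -1.19 2.606
v -3.736 -1.47 2.971
v -3.533 -1.775 3.25
v -3.163 -2.023 3.368
v -2.726 -2.148 3.294
v -2.339 -2.116 3.047
v -2.105 -1.936 2.693
v -2.087 -1.656 2.328
v 0.357 -3.221 1.684
v 0.414 -3.191 3.413
v -0.047 -2.508 1.685
v 0.009 -2.478 3.414
v 1.731 -2.442 1.626
v 1.787 -2.412 3.355
v 1.326 -1.729 1.627
v 1.383 -1.699 3.356
v -1.052 -2.493 -0.841
v -0.594 -2.985 -0.517
v -1.926 -2.795 -0.063
v -1.468 -3.287 0.261
v -1.339 -2.555 0.331
v -0.799 -2.368 -0.15
v -1.721 -3.412 -0.43
v -1.181 -3.225 -0.911
v -1.007 -3.553 -0.263
v -0.771 -3.023 0.207
v -1.749 -2.757 -0.787
v -1.513 -2.227 -0.317
v -0.746 -2.713 -0.747
v -1.774 -3.067 0.167
v -1.698 -2.637 0.208
v -1.429 -2.926 0.399
v -0.867 -2.35 -0.531
v -0.598 -2.639 -0.341
v -1.036 -2.386 0.157
v -1.922 -3.141 -0.239
v -1.653 -3.43 -0.049
v -1.091 -2.854 -0.979
v -0.822 -3.143 -0.788
v -1.484 -3.394 -0.737
v -0.72 -3.336 -0.407
v -1.233 -3.513 0.05
v -1.382 -3.586 -0.357
v -1.065 -3.477 -0.639
v -0.581 -3.024 -0.131
v -1.095 -3.202 0.326
v -1.019 -2.771 0.367
v -0.702 -2.662 0.085
v -0.824 -3.358 0.018
v -1.425 -2.578 -0.906
v -1.939 -2.756 -0.449
v -1.818 -3.118 -0.665
v -1.501 -3.009 -0.947
v -1.287 -2.267 -0.63
v -1.8 -2.444 -0.173
v -1.455 -2.303 0.059
v -1.138 -2.194 -0.223
v -1.696 -2.422 -0.598
f 2 4 1
f 5 2 1
f 1 4 3
f 3 5 1
f 2 8 4
f 6 2 5
f 6 8 2
f 4 8 3
f 7 5 3
f 3 8 7
f 7 6 5
f 8 6 7
f 10 9 12
f 10 12 11
f 12 9 13
f 12 13 11
f 13 9 14
f 13 14 11
f 14 9 15
f 14 15 11
f 15 9 16
f 15 16 11
f 16 9 17
f 16 17 11
f 17 9 18
f 17 18 11
f 18 9 19
f 18 19 11
f 19 9 20
f 19 20 11
f 20 9 21
f 20 21 11
f 21 9 22
f 21 22 11
f 22 9 10
f 22 10 11
f 24 26 23
f 27 24 23
f 23 26 25
f 25 27 23
f 24 30 26
f 28 24 27
f 28 30 24
f 26 30 25
f 29 27 25
f 25 30 29
f 29 28 27
f 30 28 29
f 31 68 47
f 68 42 71
f 47 71 36
f 68 71 47
f 31 47 43
f 47 36 48
f 43 48 32
f 47 48 43
f 31 43 52
f 43 32 53
f 52 53 38
f 43 53 52
f 31 52 64
f 52 38 67
f 64 67 41
f 52 67 64
f 31 64 68
f 64 41 72
f 68 72 42
f 64 72 68
f 32 48 59
f 48 36 62
f 59 62 40
f 48 62 59
f 36 71 49
f 71 42 70
f 49 70 35
f 71 70 49
f 42 72 69
f 72 41 65
f 69 65 33
f 72 65 69
f 41 67 66
f 67 38 54
f 66 54 37
f 67 54 66
f 38 53 58
f 53 32 55
f 58 55 39
f 53 55 58
f 34 60 46
f 60 40 61
f 46 61 35
f 60 61 46
f 34 46 44
f 46 35 45
f 44 45 33
f 46 45 44
f 34 44 51
f 44 33 50
f 51 50 37
f 44 50 51
f 34 51 56
f 51 37 57
f 56 57 39
f 51 57 56
f 34 56 60
f 56 39 63
f 60 63 40
f 56 63 60
f 35 61 49
f 61 40 62
f 49 62 36
f 61 62 49
f 33 45 69
f 45 35 70
f 69 70 42
f 45 70 69
f 37 50 66
f 50 33 65
f 66 65 41
f 50 65 66
f 39 57 58
f 57 37 54
f 58 54 38
f 57 54 58
f 40 63 59
f 63 39 55
f 59 55 32
f 63 55 59



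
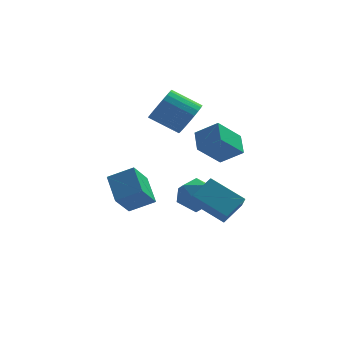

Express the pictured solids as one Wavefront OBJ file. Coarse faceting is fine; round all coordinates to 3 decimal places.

v -2.792 -4.378 -0.213
v -3.206 -2.951 0.748
v -4.091 -4.31 -0.875
v -4.506 -2.883 0.085
v -2.154 -3.417 -1.365
v -2.569 -1.99 -0.405
v -3.454 -3.349 -2.028
v -3.868 -1.922 -1.067
v -0.126 -1.379 1.281
v 1.009 -1.762 2.098
v -0.218 -0.231 1.946
v 0.918 -0.614 2.763
v 1.042 -0.566 0.037
v 2.178 -0.949 0.854
v 0.951 0.582 0.702
v 2.086 0.199 1.519
v 1.306 -2.617 -2.773
v -0.366 -1.806 -1.692
v 1.198 -1.707 -3.623
v -0.474 -0.895 -2.542
v 2.234 -1.765 -1.978
v 0.562 -0.953 -0.897
v 2.126 -0.854 -2.828
v 0.454 -0.043 -1.747
v -0.352 2.204 1.912
v 0.249 2.4 2.8
v -1.307 2.753 3.776
v -1.908 2.556 2.888
v 0.228 2.788 2.627
v -1.328 3.14 3.602
v 0.119 3.087 2.345
v -1.437 3.439 3.32
v -0.062 3.251 1.996
v -1.618 3.604 2.972
v -0.287 3.256 1.636
v -1.843 3.608 2.611
v -0.522 3.101 1.317
v -2.078 3.453 2.292
v -0.731 2.809 1.089
v -2.287 3.161 2.064
v -0.882 2.425 0.986
v -2.438 2.777 1.961
v -0.953 2.007 1.024
v -2.509 2.36 2
v -0.932 1.62 1.198
v -2.488 1.972 2.173
v -0.823 1.321 1.48
v -2.379 1.673 2.455
v -0.642 1.156 1.828
v -2.198 1.509 2.804
v -0.417 1.152 2.189
v -1.973 1.504 3.164
v -0.182 1.307 2.508
v -1.738 1.659 3.483
v 0.027 1.599 2.736
v -1.529 1.951 3.711
v 0.178 1.983 2.839
v -1.378 2.335 3.814
v -0.962 2.996 -3.368
v -0.023 2.989 -2.623
v -0.077 1.691 -4.497
v 0.862 1.684 -3.752
v -0.185 1.219 -3.4
v -0.732 2.026 -2.702
v 0.632 2.654 -4.418
v 0.085 3.461 -3.72
v 0.962 2.778 -3.272
v 0.458 1.891 -2.643
v -0.558 2.789 -4.477
v -1.062 1.902 -3.848
f 2 4 1
f 5 2 1
f 1 4 3
f 3 5 1
f 2 8 4
f 6 2 5
f 6 8 2
f 4 8 3
f 7 5 3
f 3 8 7
f 7 6 5
f 8 6 7
f 10 12 9
f 13 10 9
f 9 12 11
f 11 13 9
f 10 16 12
f 14 10 13
f 14 16 10
f 12 16 11
f 15 13 11
f 11 16 15
f 15 14 13
f 16 14 15
f 18 20 17
f 21 18 17
f 17 20 19
f 19 21 17
f 18 24 20
f 22 18 21
f 22 24 18
f 20 24 19
f 23 21 19
f 19 24 23
f 23 22 21
f 24 22 23
f 26 25 29
f 26 29 27
f 27 29 30
f 27 30 28
f 29 25 31
f 29 31 30
f 30 31 32
f 30 32 28
f 31 25 33
f 31 33 32
f 32 33 34
f 32 34 28
f 33 25 35
f 33 35 34
f 34 35 36
f 34 36 28
f 35 25 37
f 35 37 36
f 36 37 38
f 36 38 28
f 37 25 39
f 37 39 38
f 38 39 40
f 38 40 28
f 39 25 41
f 39 41 40
f 40 41 42
f 40 42 28
f 41 25 43
f 41 43 42
f 42 43 44
f 42 44 28
f 43 25 45
f 43 45 44
f 44 45 46
f 44 46 28
f 45 25 47
f 45 47 46
f 46 47 48
f 46 48 28
f 47 25 49
f 47 49 48
f 48 49 50
f 48 50 28
f 49 25 51
f 49 51 50
f 50 51 52
f 50 52 28
f 51 25 53
f 51 53 52
f 52 53 54
f 52 54 28
f 53 25 55
f 53 55 54
f 54 55 56
f 54 56 28
f 55 25 57
f 55 57 56
f 56 57 58
f 56 58 28
f 57 25 26
f 57 26 58
f 58 26 27
f 58 27 28
f 59 70 64
f 59 64 60
f 59 60 66
f 59 66 69
f 59 69 70
f 60 64 68
f 64 70 63
f 70 69 61
f 69 66 65
f 66 60 67
f 62 68 63
f 62 63 61
f 62 61 65
f 62 65 67
f 62 67 68
f 63 68 64
f 61 63 70
f 65 61 69
f 67 65 66
f 68 67 60



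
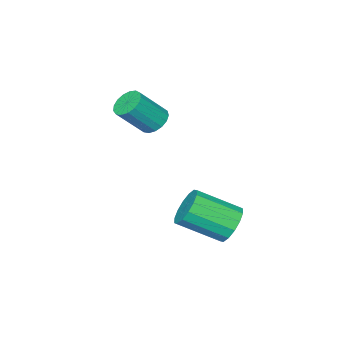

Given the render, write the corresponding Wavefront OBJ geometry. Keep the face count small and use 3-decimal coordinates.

v 1.492 -0.654 2.643
v 2 -0.432 2.305
v 2.957 -0.865 3.458
v 2.448 -1.086 3.797
v 1.909 -0.186 2.472
v 2.866 -0.619 3.626
v 1.723 -0.047 2.679
v 2.68 -0.48 3.832
v 1.484 -0.047 2.877
v 2.44 -0.48 4.031
v 1.246 -0.186 3.022
v 2.203 -0.619 4.176
v 1.065 -0.432 3.08
v 2.021 -0.865 4.234
v 0.981 -0.729 3.038
v 1.938 -1.162 4.192
v 1.015 -1.008 2.906
v 1.971 -1.441 4.059
v 1.157 -1.207 2.713
v 2.114 -1.64 3.866
v 1.377 -1.278 2.504
v 2.333 -1.711 3.658
v 1.622 -1.206 2.327
v 2.579 -1.639 3.481
v 1.838 -1.008 2.223
v 2.795 -1.441 3.376
v 1.974 -0.729 2.215
v 2.931 -1.162 3.368
v 1.913 3.601 -0.733
v 2.369 3.502 -1.42
v 3.442 2.299 -0.533
v 2.987 2.399 0.153
v 2.556 3.825 -1.208
v 3.63 2.623 -0.321
v 2.571 4.089 -0.869
v 3.645 2.886 0.018
v 2.41 4.222 -0.494
v 3.483 3.019 0.393
v 2.116 4.188 -0.183
v 3.189 2.986 0.704
v 1.767 3.998 -0.019
v 2.84 2.795 0.868
v 1.458 3.701 -0.047
v 2.531 2.498 0.84
v 1.27 3.377 -0.259
v 2.344 2.175 0.628
v 1.255 3.114 -0.598
v 2.329 1.911 0.289
v 1.417 2.981 -0.973
v 2.49 1.778 -0.086
v 1.711 3.014 -1.284
v 2.784 1.812 -0.397
v 2.06 3.205 -1.448
v 3.133 2.002 -0.561
f 2 1 5
f 2 5 3
f 3 5 6
f 3 6 4
f 5 1 7
f 5 7 6
f 6 7 8
f 6 8 4
f 7 1 9
f 7 9 8
f 8 9 10
f 8 10 4
f 9 1 11
f 9 11 10
f 10 11 12
f 10 12 4
f 11 1 13
f 11 13 12
f 12 13 14
f 12 14 4
f 13 1 15
f 13 15 14
f 14 15 16
f 14 16 4
f 15 1 17
f 15 17 16
f 16 17 18
f 16 18 4
f 17 1 19
f 17 19 18
f 18 19 20
f 18 20 4
f 19 1 21
f 19 21 20
f 20 21 22
f 20 22 4
f 21 1 23
f 21 23 22
f 22 23 24
f 22 24 4
f 23 1 25
f 23 25 24
f 24 25 26
f 24 26 4
f 25 1 27
f 25 27 26
f 26 27 28
f 26 28 4
f 27 1 2
f 27 2 28
f 28 2 3
f 28 3 4
f 30 29 33
f 30 33 31
f 31 33 34
f 31 34 32
f 33 29 35
f 33 35 34
f 34 35 36
f 34 36 32
f 35 29 37
f 35 37 36
f 36 37 38
f 36 38 32
f 37 29 39
f 37 39 38
f 38 39 40
f 38 40 32
f 39 29 41
f 39 41 40
f 40 41 42
f 40 42 32
f 41 29 43
f 41 43 42
f 42 43 44
f 42 44 32
f 43 29 45
f 43 45 44
f 44 45 46
f 44 46 32
f 45 29 47
f 45 47 46
f 46 47 48
f 46 48 32
f 47 29 49
f 47 49 48
f 48 49 50
f 48 50 32
f 49 29 51
f 49 51 50
f 50 51 52
f 50 52 32
f 51 29 53
f 51 53 52
f 52 53 54
f 52 54 32
f 53 29 30
f 53 30 54
f 54 30 31
f 54 31 32



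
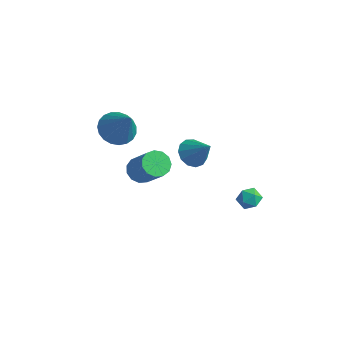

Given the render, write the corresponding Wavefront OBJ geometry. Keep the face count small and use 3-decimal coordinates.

v -2.039 -2.553 1.872
v -1.304 -2.713 1.308
v -0.921 -2.827 3.408
v -1.283 -2.326 1.362
v -1.392 -1.979 1.504
v -1.614 -1.73 1.709
v -1.909 -1.625 1.943
v -2.226 -1.679 2.164
v -2.511 -1.885 2.335
v -2.715 -2.206 2.426
v -2.802 -2.587 2.421
v -2.756 -2.962 2.321
v -2.587 -3.267 2.143
v -2.323 -3.448 1.919
v -2.01 -3.474 1.686
v -1.702 -3.341 1.486
v -1.452 -3.071 1.352
v 3.282 -0.055 -1.195
v 3.732 0.305 -1.478
v 3.968 -0.825 -1.082
v 4.418 -0.465 -1.365
v 4.2 -0.307 -0.783
v 3.776 0.169 -0.853
v 3.924 -0.689 -1.707
v 3.5 -0.213 -1.777
v 4.128 -0.088 -1.795
v 4.299 0.149 -1.223
v 3.401 -0.669 -1.337
v 3.572 -0.432 -0.765
v 1.846 -1.836 1.864
v 2.284 -1.375 1.43
v 2.834 -1.804 2.896
v 2.029 -1.115 1.665
v 1.716 -1.084 1.964
v 1.444 -1.292 2.231
v 1.3 -1.672 2.381
v 1.329 -2.105 2.367
v 1.522 -2.452 2.193
v 1.818 -2.604 1.915
v 2.123 -2.512 1.62
v 2.339 -2.206 1.403
v 2.399 -1.782 1.332
v -2.59 -0.392 -2.945
v -2.055 -0.543 -3.45
v -0.776 -0.86 -1.999
v -1.31 -0.708 -1.495
v -2.035 -0.128 -3.376
v -0.756 -0.445 -1.925
v -2.191 0.204 -3.166
v -0.912 -0.113 -1.716
v -2.474 0.347 -2.886
v -1.195 0.03 -1.435
v -2.793 0.255 -2.625
v -1.514 -0.061 -1.174
v -3.047 -0.042 -2.465
v -1.768 -0.359 -1.014
v -3.157 -0.45 -2.458
v -1.878 -0.767 -1.007
v -3.086 -0.84 -2.606
v -1.807 -1.156 -1.155
v -2.857 -1.087 -2.861
v -1.578 -1.404 -1.41
v -2.544 -1.114 -3.143
v -1.265 -1.43 -1.692
v -2.245 -0.911 -3.363
v -0.966 -1.228 -1.912
f 2 1 4
f 2 4 3
f 4 1 5
f 4 5 3
f 5 1 6
f 5 6 3
f 6 1 7
f 6 7 3
f 7 1 8
f 7 8 3
f 8 1 9
f 8 9 3
f 9 1 10
f 9 10 3
f 10 1 11
f 10 11 3
f 11 1 12
f 11 12 3
f 12 1 13
f 12 13 3
f 13 1 14
f 13 14 3
f 14 1 15
f 14 15 3
f 15 1 16
f 15 16 3
f 16 1 17
f 16 17 3
f 17 1 2
f 17 2 3
f 18 29 23
f 18 23 19
f 18 19 25
f 18 25 28
f 18 28 29
f 19 23 27
f 23 29 22
f 29 28 20
f 28 25 24
f 25 19 26
f 21 27 22
f 21 22 20
f 21 20 24
f 21 24 26
f 21 26 27
f 22 27 23
f 20 22 29
f 24 20 28
f 26 24 25
f 27 26 19
f 31 30 33
f 31 33 32
f 33 30 34
f 33 34 32
f 34 30 35
f 34 35 32
f 35 30 36
f 35 36 32
f 36 30 37
f 36 37 32
f 37 30 38
f 37 38 32
f 38 30 39
f 38 39 32
f 39 30 40
f 39 40 32
f 40 30 41
f 40 41 32
f 41 30 42
f 41 42 32
f 42 30 31
f 42 31 32
f 44 43 47
f 44 47 45
f 45 47 48
f 45 48 46
f 47 43 49
f 47 49 48
f 48 49 50
f 48 50 46
f 49 43 51
f 49 51 50
f 50 51 52
f 50 52 46
f 51 43 53
f 51 53 52
f 52 53 54
f 52 54 46
f 53 43 55
f 53 55 54
f 54 55 56
f 54 56 46
f 55 43 57
f 55 57 56
f 56 57 58
f 56 58 46
f 57 43 59
f 57 59 58
f 58 59 60
f 58 60 46
f 59 43 61
f 59 61 60
f 60 61 62
f 60 62 46
f 61 43 63
f 61 63 62
f 62 63 64
f 62 64 46
f 63 43 65
f 63 65 64
f 64 65 66
f 64 66 46
f 65 43 44
f 65 44 66
f 66 44 45
f 66 45 46



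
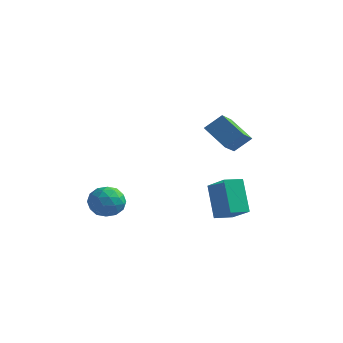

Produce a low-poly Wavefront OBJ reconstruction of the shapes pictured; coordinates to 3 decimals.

v -4.565 -2.253 -2.522
v -4.033 -2.155 -3.423
v -3.867 -3.785 -2.277
v -3.335 -3.687 -3.178
v -3.089 -3.082 -2.354
v -3.52 -2.135 -2.505
v -4.38 -3.805 -3.195
v -4.811 -2.858 -3.346
v -3.918 -3.114 -3.839
v -3.12 -2.668 -3.319
v -4.78 -3.272 -2.381
v -3.982 -2.826 -1.861
v -4.36 -2.069 -2.994
v -3.54 -3.871 -2.706
v -3.395 -3.515 -2.221
v -3.083 -3.458 -2.751
v -4.059 -2.058 -2.455
v -3.746 -2 -2.985
v -3.191 -2.545 -2.356
v -4.154 -3.94 -2.715
v -3.841 -3.882 -3.245
v -4.817 -2.482 -2.949
v -4.505 -2.425 -3.479
v -4.709 -3.395 -3.344
v -3.98 -2.575 -3.768
v -3.57 -3.476 -3.624
v -4.184 -3.545 -3.634
v -4.437 -2.989 -3.723
v -3.511 -2.313 -3.463
v -3.101 -3.214 -3.319
v -2.956 -2.858 -2.834
v -3.21 -2.302 -2.923
v -3.444 -2.877 -3.707
v -4.799 -2.726 -2.381
v -4.389 -3.627 -2.237
v -4.69 -3.638 -2.777
v -4.944 -3.082 -2.866
v -4.33 -2.464 -2.076
v -3.92 -3.365 -1.932
v -3.463 -2.951 -1.977
v -3.716 -2.395 -2.066
v -4.456 -3.063 -1.993
v 0.729 -0.812 -1.444
v 2.075 -1.449 -0.525
v 1.265 0.116 -1.584
v 2.61 -0.522 -0.665
v 1.59 -1.578 -3.235
v 2.935 -2.216 -2.316
v 2.125 -0.651 -3.375
v 3.471 -1.288 -2.456
v 0.284 0.431 1.808
v 0.574 -0.93 2.556
v 0.971 1.031 2.633
v 1.261 -0.33 3.382
v 1.659 0.19 0.838
v 1.949 -1.171 1.587
v 2.346 0.79 1.664
v 2.636 -0.571 2.412
f 1 38 17
f 38 12 41
f 17 41 6
f 38 41 17
f 1 17 13
f 17 6 18
f 13 18 2
f 17 18 13
f 1 13 22
f 13 2 23
f 22 23 8
f 13 23 22
f 1 22 34
f 22 8 37
f 34 37 11
f 22 37 34
f 1 34 38
f 34 11 42
f 38 42 12
f 34 42 38
f 2 18 29
f 18 6 32
f 29 32 10
f 18 32 29
f 6 41 19
f 41 12 40
f 19 40 5
f 41 40 19
f 12 42 39
f 42 11 35
f 39 35 3
f 42 35 39
f 11 37 36
f 37 8 24
f 36 24 7
f 37 24 36
f 8 23 28
f 23 2 25
f 28 25 9
f 23 25 28
f 4 30 16
f 30 10 31
f 16 31 5
f 30 31 16
f 4 16 14
f 16 5 15
f 14 15 3
f 16 15 14
f 4 14 21
f 14 3 20
f 21 20 7
f 14 20 21
f 4 21 26
f 21 7 27
f 26 27 9
f 21 27 26
f 4 26 30
f 26 9 33
f 30 33 10
f 26 33 30
f 5 31 19
f 31 10 32
f 19 32 6
f 31 32 19
f 3 15 39
f 15 5 40
f 39 40 12
f 15 40 39
f 7 20 36
f 20 3 35
f 36 35 11
f 20 35 36
f 9 27 28
f 27 7 24
f 28 24 8
f 27 24 28
f 10 33 29
f 33 9 25
f 29 25 2
f 33 25 29
f 44 46 43
f 47 44 43
f 43 46 45
f 45 47 43
f 44 50 46
f 48 44 47
f 48 50 44
f 46 50 45
f 49 47 45
f 45 50 49
f 49 48 47
f 50 48 49
f 52 54 51
f 55 52 51
f 51 54 53
f 53 55 51
f 52 58 54
f 56 52 55
f 56 58 52
f 54 58 53
f 57 55 53
f 53 58 57
f 57 56 55
f 58 56 57



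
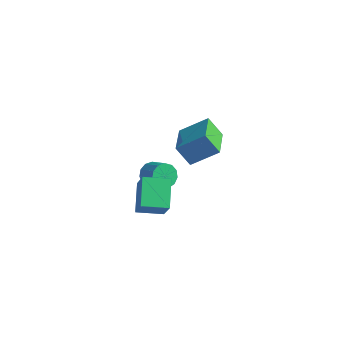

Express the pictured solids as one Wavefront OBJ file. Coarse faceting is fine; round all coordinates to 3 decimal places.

v -3.683 -1.393 -2.78
v -3.283 -0.873 -3.122
v -2.277 -1.146 -2.362
v -2.677 -1.667 -2.02
v -3.473 -0.684 -2.802
v -2.468 -0.957 -2.042
v -3.73 -0.721 -2.476
v -2.724 -0.994 -1.716
v -3.972 -0.971 -2.246
v -2.966 -1.244 -1.486
v -4.122 -1.355 -2.186
v -3.116 -1.628 -1.425
v -4.132 -1.752 -2.314
v -3.127 -2.025 -1.554
v -4 -2.034 -2.59
v -2.995 -2.308 -1.83
v -3.767 -2.114 -2.927
v -2.762 -2.387 -2.167
v -3.508 -1.964 -3.217
v -2.502 -2.238 -2.457
v -3.303 -1.634 -3.368
v -2.298 -1.907 -2.608
v -3.22 -1.227 -3.333
v -2.214 -1.5 -2.573
v -4.003 1.159 -3.002
v -2.806 2.113 -1.98
v -4.931 2.812 -3.459
v -3.734 3.766 -2.437
v -3.186 1.314 -4.103
v -1.989 2.268 -3.081
v -4.114 2.967 -4.56
v -2.917 3.921 -3.538
v -2.781 -4.079 -3
v -3.573 -2.819 -2.179
v -1.653 -3.216 -3.238
v -2.445 -1.955 -2.417
v -2.035 -4.625 -1.443
v -2.827 -3.364 -0.622
v -0.907 -3.761 -1.681
v -1.699 -2.501 -0.86
f 2 1 5
f 2 5 3
f 3 5 6
f 3 6 4
f 5 1 7
f 5 7 6
f 6 7 8
f 6 8 4
f 7 1 9
f 7 9 8
f 8 9 10
f 8 10 4
f 9 1 11
f 9 11 10
f 10 11 12
f 10 12 4
f 11 1 13
f 11 13 12
f 12 13 14
f 12 14 4
f 13 1 15
f 13 15 14
f 14 15 16
f 14 16 4
f 15 1 17
f 15 17 16
f 16 17 18
f 16 18 4
f 17 1 19
f 17 19 18
f 18 19 20
f 18 20 4
f 19 1 21
f 19 21 20
f 20 21 22
f 20 22 4
f 21 1 23
f 21 23 22
f 22 23 24
f 22 24 4
f 23 1 2
f 23 2 24
f 24 2 3
f 24 3 4
f 26 28 25
f 29 26 25
f 25 28 27
f 27 29 25
f 26 32 28
f 30 26 29
f 30 32 26
f 28 32 27
f 31 29 27
f 27 32 31
f 31 30 29
f 32 30 31
f 34 36 33
f 37 34 33
f 33 36 35
f 35 37 33
f 34 40 36
f 38 34 37
f 38 40 34
f 36 40 35
f 39 37 35
f 35 40 39
f 39 38 37
f 40 38 39



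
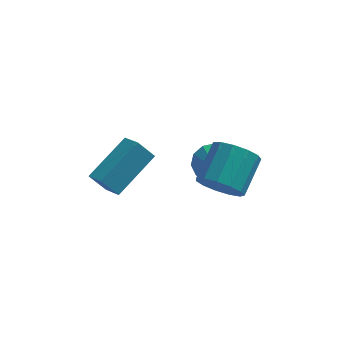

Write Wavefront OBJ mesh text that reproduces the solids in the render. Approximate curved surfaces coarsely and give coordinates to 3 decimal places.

v 0.557 -2.662 -0.833
v 0.883 -2.299 -1.577
v 1.429 -1.055 -0.732
v 1.103 -1.418 0.013
v 0.415 -2.127 -1.529
v 0.96 -0.882 -0.684
v -0.009 -2.124 -1.26
v 0.537 -0.88 -0.415
v -0.252 -2.292 -0.855
v 0.294 -1.048 -0.01
v -0.239 -2.578 -0.443
v 0.307 -1.333 0.402
v 0.027 -2.89 -0.155
v 0.573 -1.646 0.69
v 0.462 -3.13 -0.082
v 1.007 -1.886 0.763
v 0.926 -3.222 -0.247
v 1.472 -1.978 0.598
v 1.273 -3.135 -0.598
v 1.819 -1.891 0.247
v 1.393 -2.899 -1.024
v 1.939 -1.655 -0.179
v 1.248 -2.587 -1.389
v 1.794 -1.343 -0.544
v 0.338 1.956 -3.803
v 0.98 1.672 -4.317
v 0.422 0.544 -2.917
v 1.195 1.915 -3.95
v 1.138 2.172 -3.536
v 0.827 2.36 -3.207
v 0.36 2.42 -3.067
v -0.113 2.332 -3.161
v -0.443 2.126 -3.459
v -0.525 1.866 -3.866
v -0.333 1.634 -4.253
v 0.072 1.505 -4.498
v 0.561 1.519 -4.521
v -3.337 -1.863 -1.852
v -3.916 -1.875 -1.112
v -2.165 -0.526 -0.915
v -2.745 -0.537 -0.175
v -2.855 -2.543 -1.485
v -3.435 -2.554 -0.745
v -1.684 -1.205 -0.548
v -2.263 -1.217 0.192
f 2 1 5
f 2 5 3
f 3 5 6
f 3 6 4
f 5 1 7
f 5 7 6
f 6 7 8
f 6 8 4
f 7 1 9
f 7 9 8
f 8 9 10
f 8 10 4
f 9 1 11
f 9 11 10
f 10 11 12
f 10 12 4
f 11 1 13
f 11 13 12
f 12 13 14
f 12 14 4
f 13 1 15
f 13 15 14
f 14 15 16
f 14 16 4
f 15 1 17
f 15 17 16
f 16 17 18
f 16 18 4
f 17 1 19
f 17 19 18
f 18 19 20
f 18 20 4
f 19 1 21
f 19 21 20
f 20 21 22
f 20 22 4
f 21 1 23
f 21 23 22
f 22 23 24
f 22 24 4
f 23 1 2
f 23 2 24
f 24 2 3
f 24 3 4
f 26 25 28
f 26 28 27
f 28 25 29
f 28 29 27
f 29 25 30
f 29 30 27
f 30 25 31
f 30 31 27
f 31 25 32
f 31 32 27
f 32 25 33
f 32 33 27
f 33 25 34
f 33 34 27
f 34 25 35
f 34 35 27
f 35 25 36
f 35 36 27
f 36 25 37
f 36 37 27
f 37 25 26
f 37 26 27
f 39 41 38
f 42 39 38
f 38 41 40
f 40 42 38
f 39 45 41
f 43 39 42
f 43 45 39
f 41 45 40
f 44 42 40
f 40 45 44
f 44 43 42
f 45 43 44



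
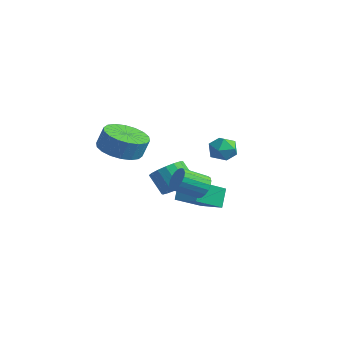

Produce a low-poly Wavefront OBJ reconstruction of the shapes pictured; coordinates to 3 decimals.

v -0.593 2.573 -1.089
v -0.176 0.769 0.043
v 0.465 2.945 -0.885
v 0.882 1.141 0.246
v -0.242 2.079 -2.006
v 0.175 0.275 -0.875
v 0.816 2.451 -1.803
v 1.233 0.647 -0.671
v -1.288 4.402 0.683
v -0.526 4.361 0.529
v -1.234 3.279 1.251
v -0.472 3.238 1.097
v -0.737 3.756 1.613
v -0.771 4.45 1.262
v -0.989 3.19 0.518
v -1.023 3.884 0.167
v -0.342 3.612 0.427
v -0.186 3.962 1.104
v -1.574 3.678 0.676
v -1.418 4.028 1.353
v 2.21 0.291 0.718
v 2.584 0.43 1.219
v 2.123 -0.651 1.863
v 1.75 -0.791 1.362
v 2.342 0.569 1.279
v 1.881 -0.513 1.923
v 2.075 0.652 1.228
v 1.614 -0.429 1.872
v 1.834 0.664 1.076
v 1.373 -0.417 1.72
v 1.668 0.602 0.854
v 1.207 -0.479 1.497
v 1.609 0.479 0.604
v 1.149 -0.602 1.248
v 1.67 0.318 0.377
v 1.209 -0.763 1.02
v 1.837 0.151 0.217
v 1.376 -0.93 0.861
v 2.079 0.013 0.157
v 1.618 -1.069 0.801
v 2.346 -0.071 0.208
v 1.885 -1.152 0.852
v 2.587 -0.083 0.36
v 2.126 -1.164 1.004
v 2.753 -0.021 0.583
v 2.292 -1.102 1.226
v 2.811 0.102 0.832
v 2.351 -0.979 1.476
v 2.751 0.263 1.06
v 2.29 -0.818 1.703
v -0.85 -1.976 2.508
v -0.146 -1.25 2.158
v 0.074 -0.998 3.122
v -0.63 -1.724 3.472
v -0.551 -1 2.186
v -0.331 -0.749 3.149
v -1.015 -0.944 2.277
v -0.795 -0.693 3.24
v -1.446 -1.092 2.413
v -1.227 -0.841 3.377
v -1.759 -1.416 2.569
v -1.54 -1.164 3.533
v -1.892 -1.85 2.713
v -1.673 -1.598 3.677
v -1.819 -2.309 2.816
v -1.599 -2.057 3.78
v -1.554 -2.702 2.858
v -1.334 -2.45 3.822
v -1.149 -2.951 2.831
v -0.929 -2.7 3.794
v -0.685 -3.007 2.74
v -0.465 -2.756 3.703
v -0.253 -2.859 2.603
v -0.034 -2.608 3.567
v 0.06 -2.536 2.447
v 0.279 -2.284 3.411
v 0.193 -2.102 2.303
v 0.412 -1.85 3.267
v 0.119 -1.643 2.2
v 0.339 -1.391 3.164
v -1.966 2.121 -1.513
v -1.387 2.483 -0.943
v -2.234 2.382 -0.017
v -2.814 2.019 -0.587
v -1.598 2.818 -1.1
v -2.446 2.717 -0.174
v -1.894 2.993 -1.352
v -2.742 2.892 -0.425
v -2.206 2.968 -1.641
v -3.054 2.867 -0.714
v -2.464 2.749 -1.9
v -3.311 2.648 -0.973
v -2.607 2.386 -2.071
v -3.455 2.285 -1.144
v -2.603 1.962 -2.114
v -3.451 1.861 -1.187
v -2.454 1.575 -2.019
v -3.302 1.474 -1.093
v -2.193 1.312 -1.809
v -3.041 1.211 -0.882
v -1.88 1.235 -1.531
v -2.727 1.134 -0.604
v -1.586 1.361 -1.249
v -2.434 1.259 -0.322
v -1.38 1.66 -1.027
v -2.228 1.559 -0.101
v -1.308 2.065 -0.917
v -2.156 1.964 0.01
f 2 4 1
f 5 2 1
f 1 4 3
f 3 5 1
f 2 8 4
f 6 2 5
f 6 8 2
f 4 8 3
f 7 5 3
f 3 8 7
f 7 6 5
f 8 6 7
f 9 20 14
f 9 14 10
f 9 10 16
f 9 16 19
f 9 19 20
f 10 14 18
f 14 20 13
f 20 19 11
f 19 16 15
f 16 10 17
f 12 18 13
f 12 13 11
f 12 11 15
f 12 15 17
f 12 17 18
f 13 18 14
f 11 13 20
f 15 11 19
f 17 15 16
f 18 17 10
f 22 21 25
f 22 25 23
f 23 25 26
f 23 26 24
f 25 21 27
f 25 27 26
f 26 27 28
f 26 28 24
f 27 21 29
f 27 29 28
f 28 29 30
f 28 30 24
f 29 21 31
f 29 31 30
f 30 31 32
f 30 32 24
f 31 21 33
f 31 33 32
f 32 33 34
f 32 34 24
f 33 21 35
f 33 35 34
f 34 35 36
f 34 36 24
f 35 21 37
f 35 37 36
f 36 37 38
f 36 38 24
f 37 21 39
f 37 39 38
f 38 39 40
f 38 40 24
f 39 21 41
f 39 41 40
f 40 41 42
f 40 42 24
f 41 21 43
f 41 43 42
f 42 43 44
f 42 44 24
f 43 21 45
f 43 45 44
f 44 45 46
f 44 46 24
f 45 21 47
f 45 47 46
f 46 47 48
f 46 48 24
f 47 21 49
f 47 49 48
f 48 49 50
f 48 50 24
f 49 21 22
f 49 22 50
f 50 22 23
f 50 23 24
f 52 51 55
f 52 55 53
f 53 55 56
f 53 56 54
f 55 51 57
f 55 57 56
f 56 57 58
f 56 58 54
f 57 51 59
f 57 59 58
f 58 59 60
f 58 60 54
f 59 51 61
f 59 61 60
f 60 61 62
f 60 62 54
f 61 51 63
f 61 63 62
f 62 63 64
f 62 64 54
f 63 51 65
f 63 65 64
f 64 65 66
f 64 66 54
f 65 51 67
f 65 67 66
f 66 67 68
f 66 68 54
f 67 51 69
f 67 69 68
f 68 69 70
f 68 70 54
f 69 51 71
f 69 71 70
f 70 71 72
f 70 72 54
f 71 51 73
f 71 73 72
f 72 73 74
f 72 74 54
f 73 51 75
f 73 75 74
f 74 75 76
f 74 76 54
f 75 51 77
f 75 77 76
f 76 77 78
f 76 78 54
f 77 51 79
f 77 79 78
f 78 79 80
f 78 80 54
f 79 51 52
f 79 52 80
f 80 52 53
f 80 53 54
f 82 81 85
f 82 85 83
f 83 85 86
f 83 86 84
f 85 81 87
f 85 87 86
f 86 87 88
f 86 88 84
f 87 81 89
f 87 89 88
f 88 89 90
f 88 90 84
f 89 81 91
f 89 91 90
f 90 91 92
f 90 92 84
f 91 81 93
f 91 93 92
f 92 93 94
f 92 94 84
f 93 81 95
f 93 95 94
f 94 95 96
f 94 96 84
f 95 81 97
f 95 97 96
f 96 97 98
f 96 98 84
f 97 81 99
f 97 99 98
f 98 99 100
f 98 100 84
f 99 81 101
f 99 101 100
f 100 101 102
f 100 102 84
f 101 81 103
f 101 103 102
f 102 103 104
f 102 104 84
f 103 81 105
f 103 105 104
f 104 105 106
f 104 106 84
f 105 81 107
f 105 107 106
f 106 107 108
f 106 108 84
f 107 81 82
f 107 82 108
f 108 82 83
f 108 83 84



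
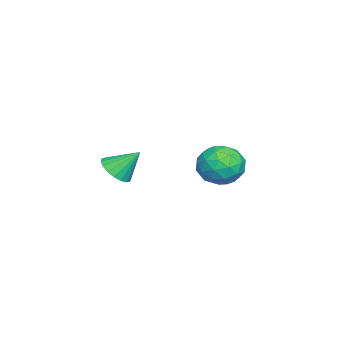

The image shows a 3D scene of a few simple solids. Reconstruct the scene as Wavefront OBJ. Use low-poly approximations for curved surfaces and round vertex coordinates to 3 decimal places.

v -2 0.079 0.871
v -0.785 0.01 1.05
v -2.175 -1.85 1.33
v -0.96 -1.919 1.509
v -1.662 -1.277 2.289
v -1.553 -0.085 2.006
v -1.407 -1.755 0.374
v -1.298 -0.563 0.091
v -0.418 -1.123 0.743
v -0.576 -0.827 1.927
v -2.384 -1.013 0.453
v -2.542 -0.717 1.637
v -1.377 0.214 0.92
v -1.583 -2.054 1.46
v -1.996 -1.677 1.918
v -1.281 -1.717 2.024
v -1.829 0.158 1.482
v -1.114 0.118 1.587
v -1.63 -0.639 2.316
v -1.846 -1.958 0.793
v -1.131 -1.998 0.898
v -1.679 -0.123 0.356
v -0.964 -0.163 0.462
v -1.33 -1.201 0.064
v -0.447 -0.492 0.845
v -0.55 -1.626 1.115
v -0.813 -1.53 0.448
v -0.749 -0.83 0.281
v -0.54 -0.319 1.541
v -0.643 -1.452 1.81
v -1.055 -1.075 2.269
v -0.992 -0.374 2.103
v -0.324 -0.985 1.36
v -2.317 -0.388 0.57
v -2.42 -1.521 0.839
v -1.968 -1.466 0.277
v -1.905 -0.765 0.111
v -2.41 -0.214 1.265
v -2.513 -1.348 1.535
v -2.211 -1.01 2.099
v -2.147 -0.31 1.932
v -2.636 -0.855 1.02
v 3.936 -4.328 2.932
v 4.666 -3.923 2.655
v 3.784 -3.292 4.048
v 4.385 -3.744 2.451
v 4.014 -3.681 2.341
v 3.628 -3.745 2.349
v 3.303 -3.926 2.472
v 3.103 -4.185 2.687
v 3.068 -4.474 2.95
v 3.205 -4.733 3.209
v 3.487 -4.912 3.414
v 3.858 -4.976 3.523
v 4.244 -4.911 3.515
v 4.569 -4.731 3.392
v 4.769 -4.471 3.178
v 4.803 -4.183 2.915
f 1 38 17
f 38 12 41
f 17 41 6
f 38 41 17
f 1 17 13
f 17 6 18
f 13 18 2
f 17 18 13
f 1 13 22
f 13 2 23
f 22 23 8
f 13 23 22
f 1 22 34
f 22 8 37
f 34 37 11
f 22 37 34
f 1 34 38
f 34 11 42
f 38 42 12
f 34 42 38
f 2 18 29
f 18 6 32
f 29 32 10
f 18 32 29
f 6 41 19
f 41 12 40
f 19 40 5
f 41 40 19
f 12 42 39
f 42 11 35
f 39 35 3
f 42 35 39
f 11 37 36
f 37 8 24
f 36 24 7
f 37 24 36
f 8 23 28
f 23 2 25
f 28 25 9
f 23 25 28
f 4 30 16
f 30 10 31
f 16 31 5
f 30 31 16
f 4 16 14
f 16 5 15
f 14 15 3
f 16 15 14
f 4 14 21
f 14 3 20
f 21 20 7
f 14 20 21
f 4 21 26
f 21 7 27
f 26 27 9
f 21 27 26
f 4 26 30
f 26 9 33
f 30 33 10
f 26 33 30
f 5 31 19
f 31 10 32
f 19 32 6
f 31 32 19
f 3 15 39
f 15 5 40
f 39 40 12
f 15 40 39
f 7 20 36
f 20 3 35
f 36 35 11
f 20 35 36
f 9 27 28
f 27 7 24
f 28 24 8
f 27 24 28
f 10 33 29
f 33 9 25
f 29 25 2
f 33 25 29
f 44 43 46
f 44 46 45
f 46 43 47
f 46 47 45
f 47 43 48
f 47 48 45
f 48 43 49
f 48 49 45
f 49 43 50
f 49 50 45
f 50 43 51
f 50 51 45
f 51 43 52
f 51 52 45
f 52 43 53
f 52 53 45
f 53 43 54
f 53 54 45
f 54 43 55
f 54 55 45
f 55 43 56
f 55 56 45
f 56 43 57
f 56 57 45
f 57 43 58
f 57 58 45
f 58 43 44
f 58 44 45



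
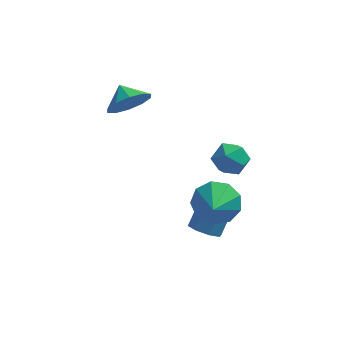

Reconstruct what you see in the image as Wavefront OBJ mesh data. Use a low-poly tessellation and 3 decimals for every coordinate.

v 0.102 -2.192 -1.641
v 1.045 -2.002 -1.273
v 0.038 -3.388 -0.859
v 0.56 -1.705 -0.857
v -0.14 -1.635 -0.808
v -0.726 -1.827 -1.149
v -0.925 -2.189 -1.719
v -0.644 -2.553 -2.253
v -0.014 -2.748 -2.5
v 0.671 -2.683 -2.345
v 1.089 -2.388 -1.861
v 0.829 -0.252 0.268
v 1.374 -0.845 -0.011
v -0.194 -1.175 0.231
v 0.351 -1.768 -0.048
v 0.412 -1.474 0.749
v 1.045 -0.904 0.772
v 0.135 -1.116 -0.552
v 0.768 -0.546 -0.529
v 0.945 -1.379 -0.518
v 1.116 -1.6 0.286
v 0.064 -0.42 -0.066
v 0.235 -0.641 0.738
v -0.347 -2.102 -3.632
v 0.319 -2.047 -3.95
v 0.713 -1.363 -3.006
v 0.047 -1.418 -2.688
v -0.031 -1.63 -4.106
v 0.363 -0.946 -3.162
v -0.566 -1.489 -3.984
v -0.172 -0.805 -3.041
v -0.973 -1.707 -3.656
v -0.579 -1.024 -2.713
v -1.013 -2.157 -3.314
v -0.619 -1.473 -2.37
v -0.663 -2.574 -3.158
v -0.269 -1.89 -2.214
v -0.128 -2.715 -3.279
v 0.266 -2.031 -2.336
v 0.279 -2.496 -3.607
v 0.673 -1.813 -2.664
v -3.761 2.618 0.006
v -2.871 2.884 0.45
v -4.239 3.402 0.494
v -2.917 3.199 -0.101
v -3.286 3.292 -0.611
v -3.837 3.128 -0.886
v -4.358 2.769 -0.82
v -4.652 2.352 -0.439
v -4.605 2.037 0.112
v -4.236 1.944 0.623
v -3.686 2.108 0.897
v -3.164 2.467 0.831
f 2 1 4
f 2 4 3
f 4 1 5
f 4 5 3
f 5 1 6
f 5 6 3
f 6 1 7
f 6 7 3
f 7 1 8
f 7 8 3
f 8 1 9
f 8 9 3
f 9 1 10
f 9 10 3
f 10 1 11
f 10 11 3
f 11 1 2
f 11 2 3
f 12 23 17
f 12 17 13
f 12 13 19
f 12 19 22
f 12 22 23
f 13 17 21
f 17 23 16
f 23 22 14
f 22 19 18
f 19 13 20
f 15 21 16
f 15 16 14
f 15 14 18
f 15 18 20
f 15 20 21
f 16 21 17
f 14 16 23
f 18 14 22
f 20 18 19
f 21 20 13
f 25 24 28
f 25 28 26
f 26 28 29
f 26 29 27
f 28 24 30
f 28 30 29
f 29 30 31
f 29 31 27
f 30 24 32
f 30 32 31
f 31 32 33
f 31 33 27
f 32 24 34
f 32 34 33
f 33 34 35
f 33 35 27
f 34 24 36
f 34 36 35
f 35 36 37
f 35 37 27
f 36 24 38
f 36 38 37
f 37 38 39
f 37 39 27
f 38 24 40
f 38 40 39
f 39 40 41
f 39 41 27
f 40 24 25
f 40 25 41
f 41 25 26
f 41 26 27
f 43 42 45
f 43 45 44
f 45 42 46
f 45 46 44
f 46 42 47
f 46 47 44
f 47 42 48
f 47 48 44
f 48 42 49
f 48 49 44
f 49 42 50
f 49 50 44
f 50 42 51
f 50 51 44
f 51 42 52
f 51 52 44
f 52 42 53
f 52 53 44
f 53 42 43
f 53 43 44



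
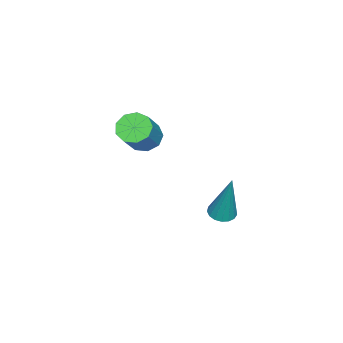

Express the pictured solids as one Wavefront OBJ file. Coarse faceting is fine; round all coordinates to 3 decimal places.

v -1.859 1.049 1.399
v -1.552 0.546 1.149
v -0.554 0.628 2.212
v -0.861 1.131 2.461
v -1.397 0.917 0.975
v -0.399 0.999 2.038
v -1.459 1.35 1
v -0.461 1.432 2.063
v -1.708 1.642 1.211
v -0.71 1.724 2.274
v -2.027 1.656 1.51
v -1.03 1.738 2.573
v -2.268 1.386 1.757
v -1.27 1.468 2.82
v -2.317 0.959 1.836
v -1.32 1.041 2.899
v -2.152 0.573 1.711
v -1.154 0.655 2.773
v -1.85 0.41 1.439
v -0.852 0.492 2.502
v -3.04 3.384 -2.535
v -2.568 3.561 -2.663
v -2.68 3.876 -0.525
v -2.714 3.761 -2.685
v -2.935 3.874 -2.673
v -3.18 3.876 -2.63
v -3.393 3.764 -2.565
v -3.525 3.566 -2.493
v -3.546 3.326 -2.43
v -3.451 3.099 -2.392
v -3.261 2.938 -2.386
v -3.021 2.879 -2.415
v -2.785 2.935 -2.471
v -2.608 3.095 -2.541
v -2.529 3.32 -2.611
f 2 1 5
f 2 5 3
f 3 5 6
f 3 6 4
f 5 1 7
f 5 7 6
f 6 7 8
f 6 8 4
f 7 1 9
f 7 9 8
f 8 9 10
f 8 10 4
f 9 1 11
f 9 11 10
f 10 11 12
f 10 12 4
f 11 1 13
f 11 13 12
f 12 13 14
f 12 14 4
f 13 1 15
f 13 15 14
f 14 15 16
f 14 16 4
f 15 1 17
f 15 17 16
f 16 17 18
f 16 18 4
f 17 1 19
f 17 19 18
f 18 19 20
f 18 20 4
f 19 1 2
f 19 2 20
f 20 2 3
f 20 3 4
f 22 21 24
f 22 24 23
f 24 21 25
f 24 25 23
f 25 21 26
f 25 26 23
f 26 21 27
f 26 27 23
f 27 21 28
f 27 28 23
f 28 21 29
f 28 29 23
f 29 21 30
f 29 30 23
f 30 21 31
f 30 31 23
f 31 21 32
f 31 32 23
f 32 21 33
f 32 33 23
f 33 21 34
f 33 34 23
f 34 21 35
f 34 35 23
f 35 21 22
f 35 22 23



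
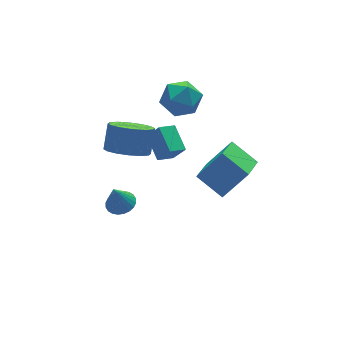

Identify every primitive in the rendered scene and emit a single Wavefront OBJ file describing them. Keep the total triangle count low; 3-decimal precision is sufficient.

v -2.584 0.834 -0.758
v -1.766 0.401 -0.919
v -1.278 0.973 0.016
v -2.096 1.406 0.178
v -1.745 0.81 -1.181
v -1.257 1.383 -0.246
v -1.949 1.227 -1.329
v -1.461 1.799 -0.394
v -2.323 1.538 -1.324
v -1.835 2.11 -0.389
v -2.767 1.66 -1.167
v -2.28 2.232 -0.232
v -3.162 1.561 -0.901
v -2.674 2.133 0.035
v -3.402 1.267 -0.596
v -2.914 1.839 0.339
v -3.423 0.857 -0.334
v -2.935 1.43 0.601
v -3.219 0.441 -0.186
v -2.731 1.013 0.749
v -2.845 0.13 -0.191
v -2.357 0.702 0.744
v -2.4 0.008 -0.348
v -1.913 0.58 0.587
v -2.006 0.107 -0.615
v -1.518 0.679 0.321
v -0.849 1.426 1.117
v -0.367 1.648 1.875
v 0.287 0.572 0.645
v 0.769 0.794 1.403
v 0.017 0.258 1.473
v -0.684 0.786 1.765
v 0.604 1.434 0.755
v -0.097 1.962 1.047
v 0.531 1.653 1.651
v 0.168 0.927 2.095
v -0.248 1.293 0.425
v -0.611 0.567 0.869
v -0.16 1.558 -3.165
v -0.921 1.483 -2.842
v -0.05 2.709 -2.64
v -0.811 2.634 -2.317
v 0.211 1.166 -2.383
v -0.55 1.091 -2.06
v 0.321 2.317 -1.858
v -0.44 2.242 -1.535
v -2.876 0.932 -4.264
v -2.341 1.252 -4.117
v -3.184 0.928 -3.136
v -2.5 1.439 -4.16
v -2.716 1.55 -4.219
v -2.957 1.566 -4.284
v -3.185 1.486 -4.347
v -3.366 1.322 -4.397
v -3.472 1.098 -4.427
v -3.488 0.849 -4.432
v -3.41 0.612 -4.411
v -3.251 0.424 -4.369
v -3.035 0.314 -4.31
v -2.795 0.297 -4.244
v -2.567 0.377 -4.182
v -2.386 0.542 -4.132
v -2.279 0.766 -4.102
v -2.264 1.015 -4.097
v 0.181 -3.854 0.876
v -0.389 -2.835 1.534
v -0.82 -3.659 -0.291
v -1.39 -2.641 0.367
v 1.17 -2.859 0.193
v 0.6 -1.841 0.851
v 0.169 -2.665 -0.974
v -0.401 -1.646 -0.316
f 2 1 5
f 2 5 3
f 3 5 6
f 3 6 4
f 5 1 7
f 5 7 6
f 6 7 8
f 6 8 4
f 7 1 9
f 7 9 8
f 8 9 10
f 8 10 4
f 9 1 11
f 9 11 10
f 10 11 12
f 10 12 4
f 11 1 13
f 11 13 12
f 12 13 14
f 12 14 4
f 13 1 15
f 13 15 14
f 14 15 16
f 14 16 4
f 15 1 17
f 15 17 16
f 16 17 18
f 16 18 4
f 17 1 19
f 17 19 18
f 18 19 20
f 18 20 4
f 19 1 21
f 19 21 20
f 20 21 22
f 20 22 4
f 21 1 23
f 21 23 22
f 22 23 24
f 22 24 4
f 23 1 25
f 23 25 24
f 24 25 26
f 24 26 4
f 25 1 2
f 25 2 26
f 26 2 3
f 26 3 4
f 27 38 32
f 27 32 28
f 27 28 34
f 27 34 37
f 27 37 38
f 28 32 36
f 32 38 31
f 38 37 29
f 37 34 33
f 34 28 35
f 30 36 31
f 30 31 29
f 30 29 33
f 30 33 35
f 30 35 36
f 31 36 32
f 29 31 38
f 33 29 37
f 35 33 34
f 36 35 28
f 40 42 39
f 43 40 39
f 39 42 41
f 41 43 39
f 40 46 42
f 44 40 43
f 44 46 40
f 42 46 41
f 45 43 41
f 41 46 45
f 45 44 43
f 46 44 45
f 48 47 50
f 48 50 49
f 50 47 51
f 50 51 49
f 51 47 52
f 51 52 49
f 52 47 53
f 52 53 49
f 53 47 54
f 53 54 49
f 54 47 55
f 54 55 49
f 55 47 56
f 55 56 49
f 56 47 57
f 56 57 49
f 57 47 58
f 57 58 49
f 58 47 59
f 58 59 49
f 59 47 60
f 59 60 49
f 60 47 61
f 60 61 49
f 61 47 62
f 61 62 49
f 62 47 63
f 62 63 49
f 63 47 64
f 63 64 49
f 64 47 48
f 64 48 49
f 66 68 65
f 69 66 65
f 65 68 67
f 67 69 65
f 66 72 68
f 70 66 69
f 70 72 66
f 68 72 67
f 71 69 67
f 67 72 71
f 71 70 69
f 72 70 71

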